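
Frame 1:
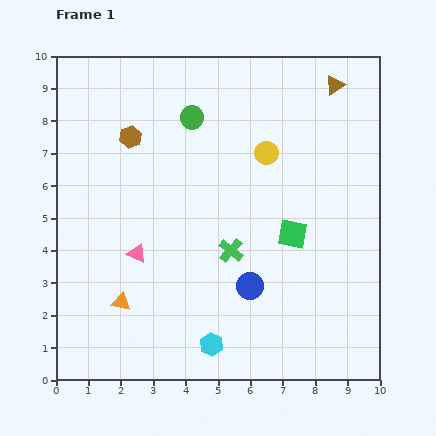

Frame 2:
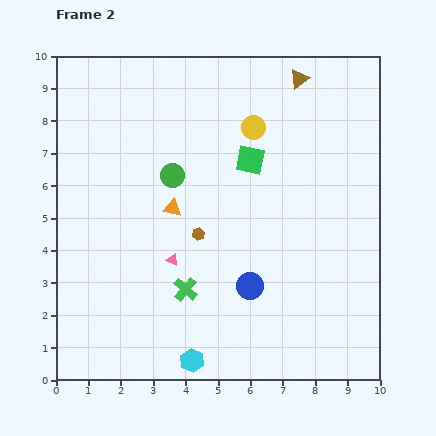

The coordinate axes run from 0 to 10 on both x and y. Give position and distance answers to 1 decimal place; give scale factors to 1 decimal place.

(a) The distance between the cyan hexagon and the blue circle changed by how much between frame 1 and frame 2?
+0.7

Distance in frame 1: 2.2. Distance in frame 2: 2.9.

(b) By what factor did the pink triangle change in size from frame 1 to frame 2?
0.6×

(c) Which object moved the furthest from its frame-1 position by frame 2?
the brown hexagon

(moved 3.7; next 3.3)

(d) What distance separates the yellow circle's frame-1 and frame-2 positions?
0.9

The yellow circle moved from (6.5, 7.0) to (6.1, 7.8), a distance of √(0.4² + 0.8²) ≈ 0.9.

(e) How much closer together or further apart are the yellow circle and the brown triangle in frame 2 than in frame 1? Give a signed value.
-0.9

Distance in frame 1: 3.0. Distance in frame 2: 2.1.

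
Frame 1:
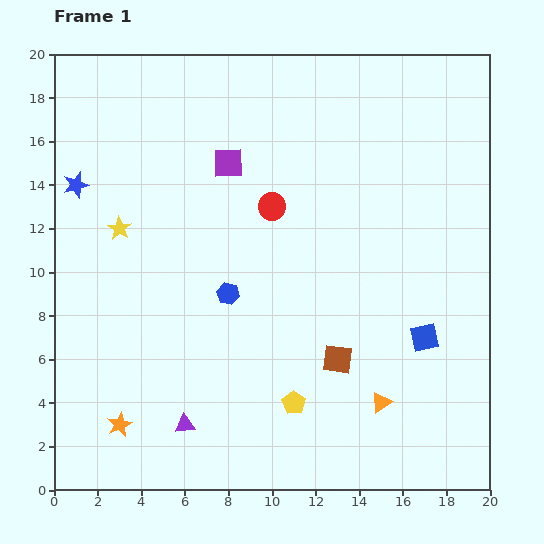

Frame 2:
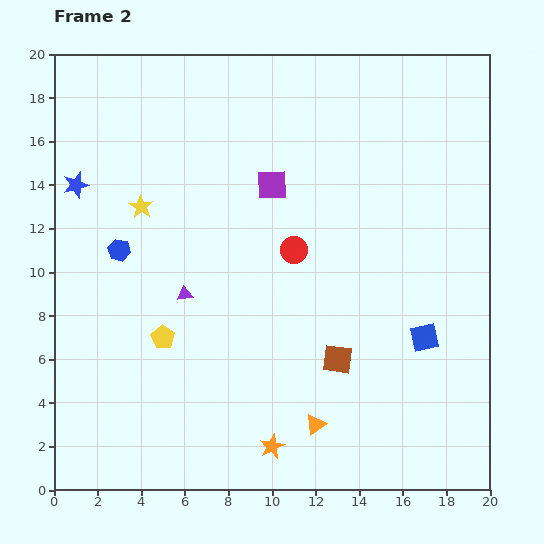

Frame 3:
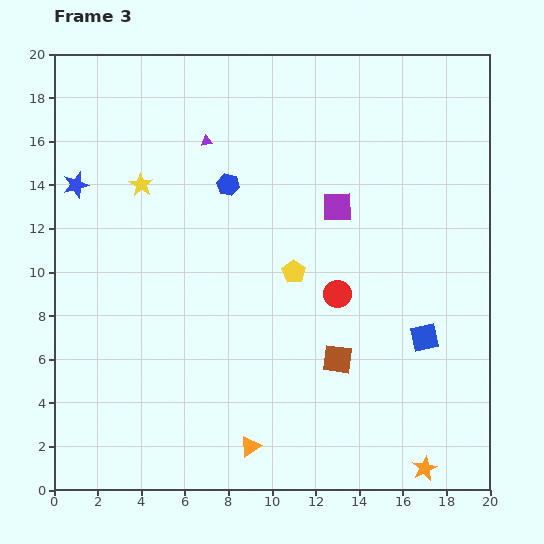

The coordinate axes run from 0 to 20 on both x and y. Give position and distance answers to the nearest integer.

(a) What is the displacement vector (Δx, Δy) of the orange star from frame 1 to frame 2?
(7, -1)

The orange star was at (3, 3) in frame 1 and (10, 2) in frame 2.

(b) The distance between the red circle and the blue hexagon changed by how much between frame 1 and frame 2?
+4

Distance in frame 1: 4. Distance in frame 2: 8.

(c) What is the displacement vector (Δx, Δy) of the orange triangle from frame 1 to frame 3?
(-6, -2)

The orange triangle was at (15, 4) in frame 1 and (9, 2) in frame 3.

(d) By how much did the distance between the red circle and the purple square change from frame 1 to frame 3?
+1

Distance in frame 1: 3. Distance in frame 3: 4.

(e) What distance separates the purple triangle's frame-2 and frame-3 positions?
7

The purple triangle moved from (6, 9) to (7, 16), a distance of √(1² + 7²) ≈ 7.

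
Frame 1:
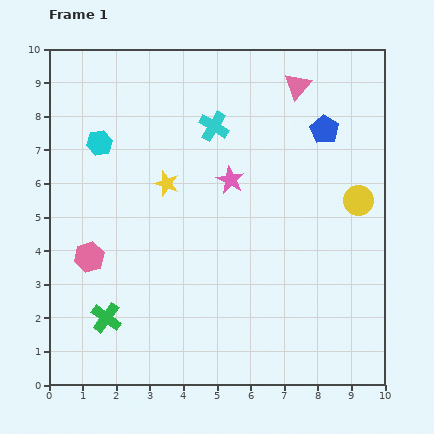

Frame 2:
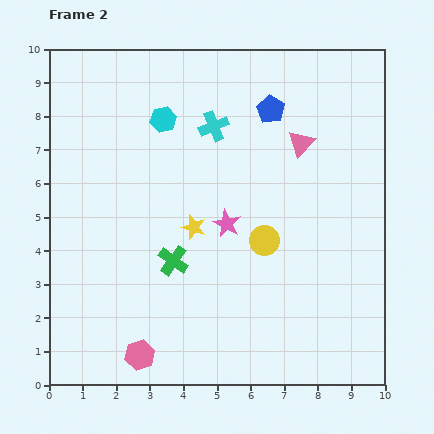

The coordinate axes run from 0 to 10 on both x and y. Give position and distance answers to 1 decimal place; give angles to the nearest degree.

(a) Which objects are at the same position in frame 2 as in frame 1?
the cyan cross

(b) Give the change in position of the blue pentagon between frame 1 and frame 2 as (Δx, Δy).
(-1.6, 0.6)

The blue pentagon was at (8.2, 7.6) in frame 1 and (6.6, 8.2) in frame 2.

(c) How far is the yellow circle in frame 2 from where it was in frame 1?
3.0

The yellow circle moved from (9.2, 5.5) to (6.4, 4.3), a distance of √(2.8² + 1.2²) ≈ 3.0.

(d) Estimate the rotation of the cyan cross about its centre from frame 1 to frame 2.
37° clockwise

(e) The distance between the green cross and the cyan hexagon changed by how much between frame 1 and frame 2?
-1.0

Distance in frame 1: 5.2. Distance in frame 2: 4.2.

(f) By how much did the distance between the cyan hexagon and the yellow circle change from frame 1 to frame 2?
-3.2

Distance in frame 1: 7.9. Distance in frame 2: 4.7.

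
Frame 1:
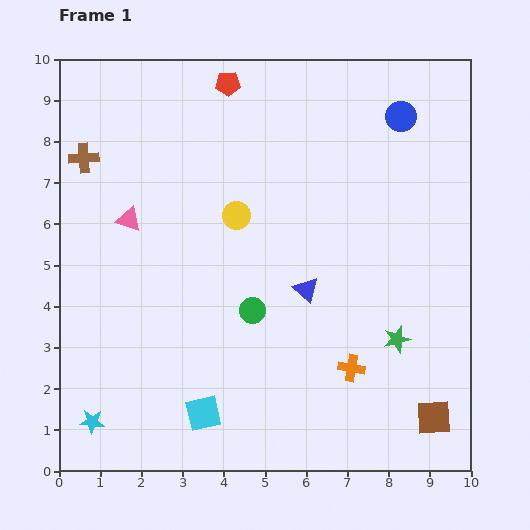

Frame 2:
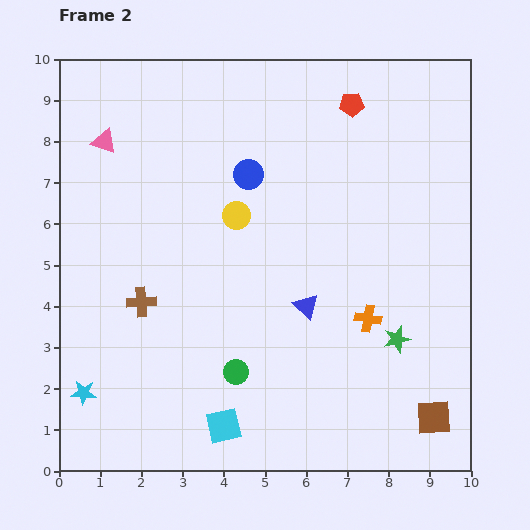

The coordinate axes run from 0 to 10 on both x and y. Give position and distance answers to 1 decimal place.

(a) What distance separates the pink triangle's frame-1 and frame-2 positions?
2.0

The pink triangle moved from (1.7, 6.1) to (1.1, 8.0), a distance of √(0.6² + 1.9²) ≈ 2.0.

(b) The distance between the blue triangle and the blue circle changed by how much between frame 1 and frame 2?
-1.3

Distance in frame 1: 4.8. Distance in frame 2: 3.5.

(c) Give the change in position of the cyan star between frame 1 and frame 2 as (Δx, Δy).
(-0.2, 0.7)

The cyan star was at (0.8, 1.2) in frame 1 and (0.6, 1.9) in frame 2.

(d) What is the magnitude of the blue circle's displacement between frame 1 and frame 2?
4.0

The blue circle moved from (8.3, 8.6) to (4.6, 7.2), a distance of √(3.7² + 1.4²) ≈ 4.0.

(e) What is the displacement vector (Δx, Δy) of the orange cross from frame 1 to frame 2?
(0.4, 1.2)

The orange cross was at (7.1, 2.5) in frame 1 and (7.5, 3.7) in frame 2.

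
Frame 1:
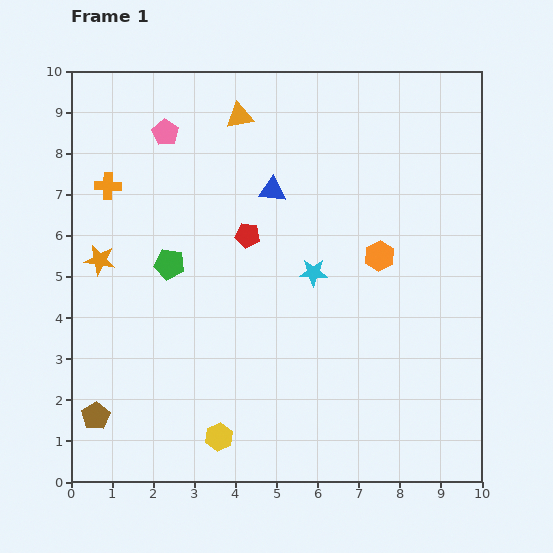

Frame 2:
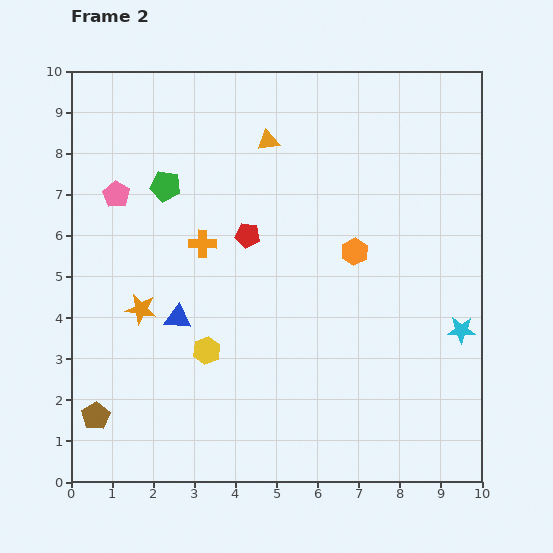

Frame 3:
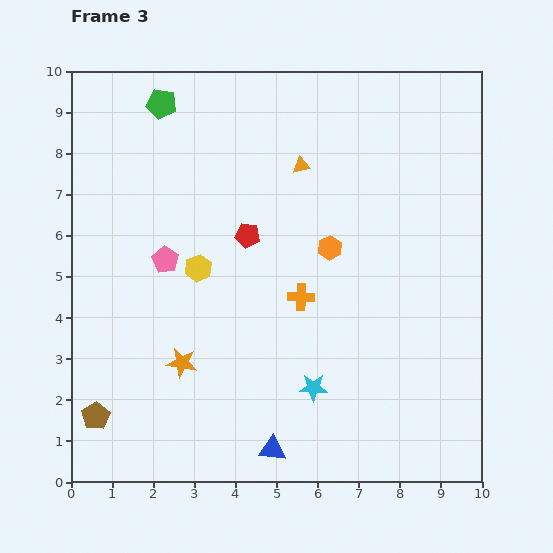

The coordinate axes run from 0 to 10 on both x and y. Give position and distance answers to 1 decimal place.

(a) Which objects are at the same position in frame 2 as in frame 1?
the brown pentagon, the red pentagon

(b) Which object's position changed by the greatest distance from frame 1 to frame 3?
the blue triangle

(moved 6.3; next 5.4)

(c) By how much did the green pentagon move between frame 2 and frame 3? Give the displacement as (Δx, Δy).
(-0.1, 2.0)

The green pentagon was at (2.3, 7.2) in frame 2 and (2.2, 9.2) in frame 3.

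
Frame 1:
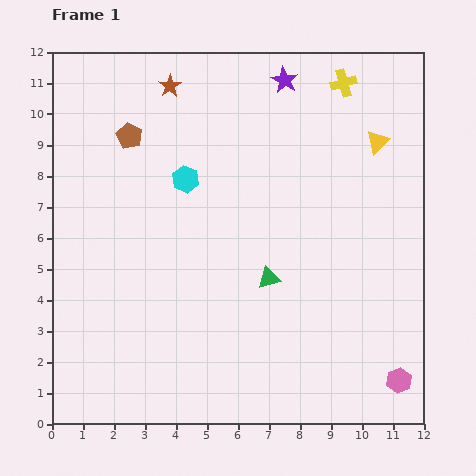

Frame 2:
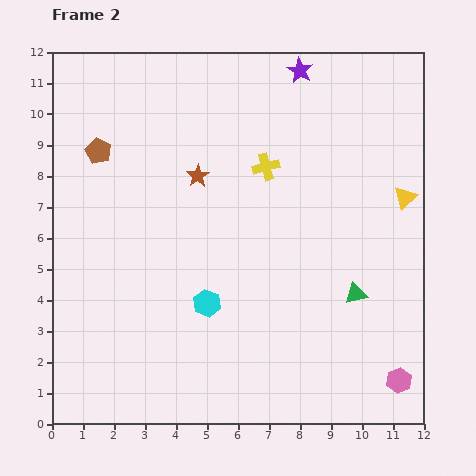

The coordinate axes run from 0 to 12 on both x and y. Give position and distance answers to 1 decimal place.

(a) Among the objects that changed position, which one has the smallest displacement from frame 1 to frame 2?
the purple star

(moved 0.6)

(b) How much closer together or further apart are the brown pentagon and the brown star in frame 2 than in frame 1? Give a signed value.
+1.2

Distance in frame 1: 2.1. Distance in frame 2: 3.3.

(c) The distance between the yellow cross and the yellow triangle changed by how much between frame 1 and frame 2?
+2.4

Distance in frame 1: 2.2. Distance in frame 2: 4.6.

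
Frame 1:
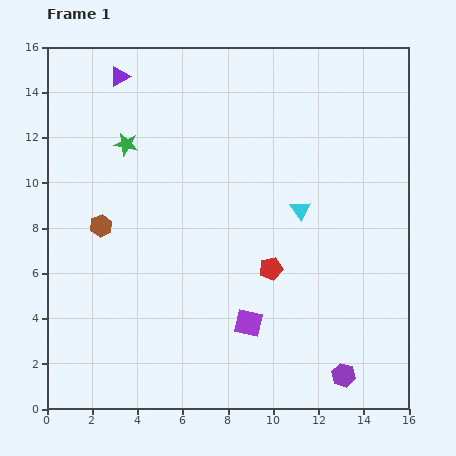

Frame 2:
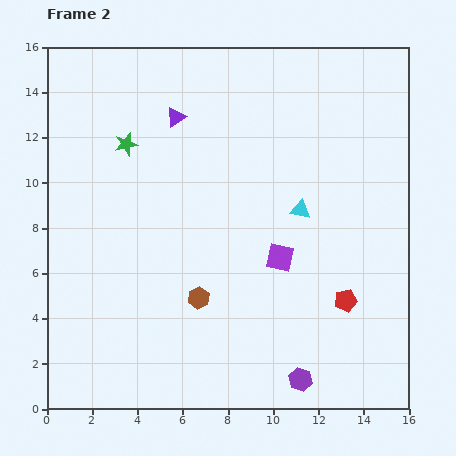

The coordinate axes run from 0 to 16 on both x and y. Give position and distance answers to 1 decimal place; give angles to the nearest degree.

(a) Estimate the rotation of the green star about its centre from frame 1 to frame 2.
24° counter-clockwise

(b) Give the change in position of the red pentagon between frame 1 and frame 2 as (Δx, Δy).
(3.3, -1.4)

The red pentagon was at (9.9, 6.2) in frame 1 and (13.2, 4.8) in frame 2.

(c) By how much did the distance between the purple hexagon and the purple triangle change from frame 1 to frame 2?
-3.7

Distance in frame 1: 16.5. Distance in frame 2: 12.8.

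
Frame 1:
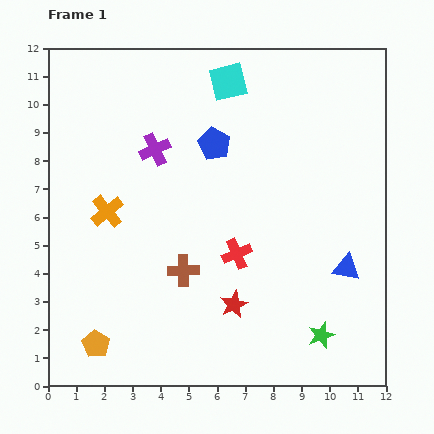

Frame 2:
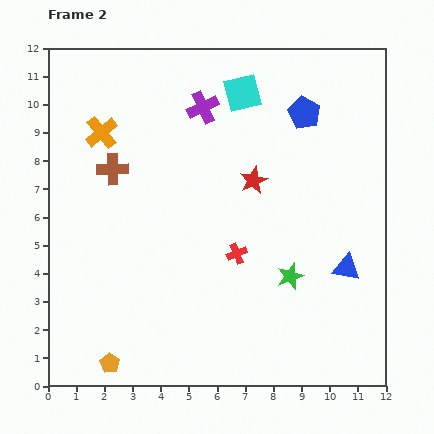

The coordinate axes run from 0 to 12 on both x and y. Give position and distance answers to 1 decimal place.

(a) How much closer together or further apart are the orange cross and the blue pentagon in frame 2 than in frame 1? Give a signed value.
+2.7

Distance in frame 1: 4.5. Distance in frame 2: 7.2.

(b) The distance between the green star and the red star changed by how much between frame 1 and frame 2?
+0.3

Distance in frame 1: 3.3. Distance in frame 2: 3.6.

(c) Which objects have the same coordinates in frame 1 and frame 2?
the red cross, the blue triangle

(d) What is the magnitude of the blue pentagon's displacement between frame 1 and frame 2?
3.4

The blue pentagon moved from (5.9, 8.6) to (9.1, 9.7), a distance of √(3.2² + 1.1²) ≈ 3.4.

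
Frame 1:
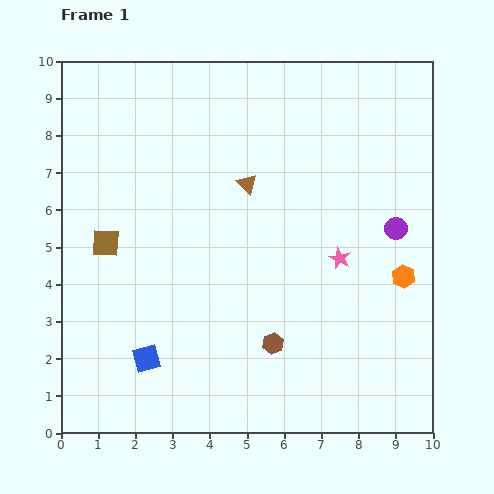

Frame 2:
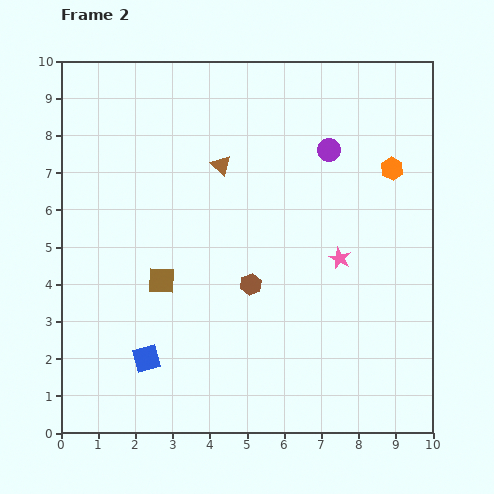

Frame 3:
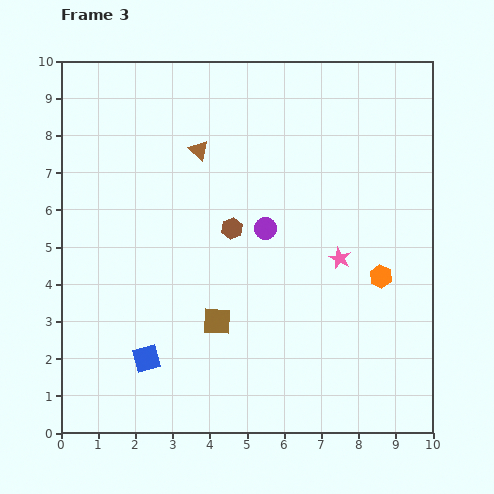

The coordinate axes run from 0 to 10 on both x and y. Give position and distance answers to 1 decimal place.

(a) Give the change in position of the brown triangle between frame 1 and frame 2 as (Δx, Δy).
(-0.7, 0.5)

The brown triangle was at (5.0, 6.7) in frame 1 and (4.3, 7.2) in frame 2.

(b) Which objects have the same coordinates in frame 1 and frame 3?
the blue square, the pink star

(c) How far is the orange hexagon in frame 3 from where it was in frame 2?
2.9

The orange hexagon moved from (8.9, 7.1) to (8.6, 4.2), a distance of √(0.3² + 2.9²) ≈ 2.9.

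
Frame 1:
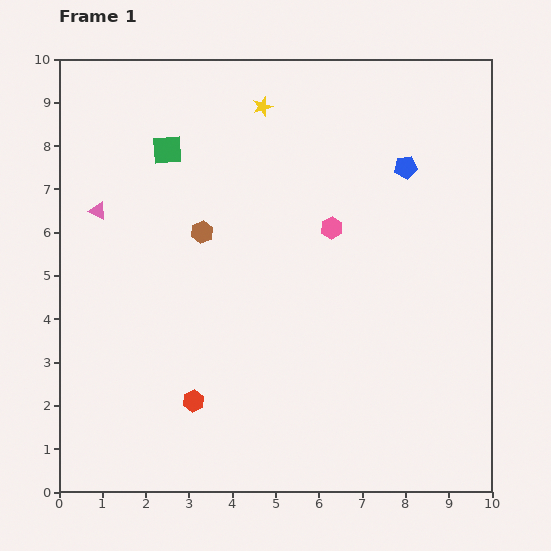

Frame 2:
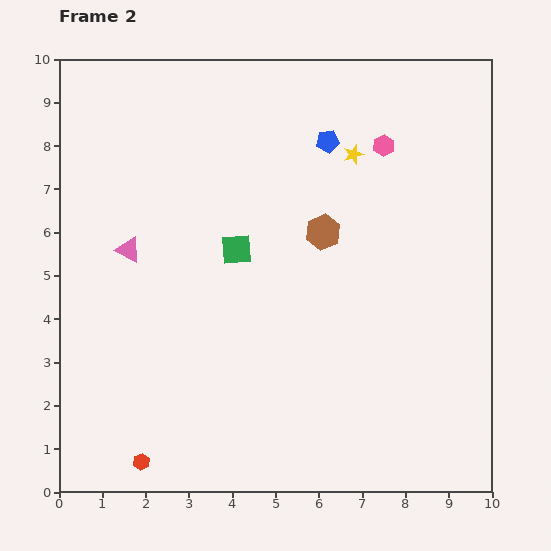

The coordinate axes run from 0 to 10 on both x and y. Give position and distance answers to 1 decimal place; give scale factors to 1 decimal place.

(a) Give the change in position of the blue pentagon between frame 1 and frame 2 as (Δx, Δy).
(-1.8, 0.6)

The blue pentagon was at (8.0, 7.5) in frame 1 and (6.2, 8.1) in frame 2.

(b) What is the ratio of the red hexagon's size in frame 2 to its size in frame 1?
0.8×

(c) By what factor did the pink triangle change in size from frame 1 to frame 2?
1.4×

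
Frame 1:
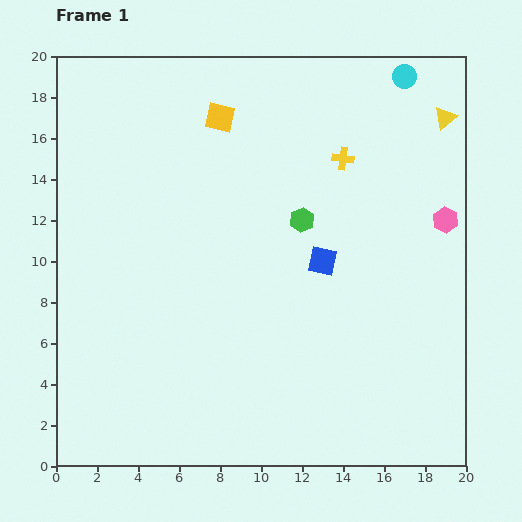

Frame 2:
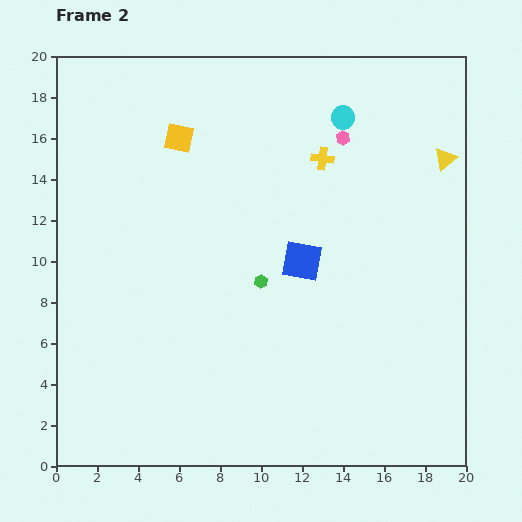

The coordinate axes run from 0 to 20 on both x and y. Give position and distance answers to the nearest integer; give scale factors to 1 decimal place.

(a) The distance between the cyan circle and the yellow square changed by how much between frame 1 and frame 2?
-1

Distance in frame 1: 9. Distance in frame 2: 8.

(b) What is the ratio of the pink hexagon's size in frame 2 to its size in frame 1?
0.6×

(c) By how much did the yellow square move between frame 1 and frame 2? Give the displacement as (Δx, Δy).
(-2, -1)

The yellow square was at (8, 17) in frame 1 and (6, 16) in frame 2.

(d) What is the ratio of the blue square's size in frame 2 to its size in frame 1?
1.4×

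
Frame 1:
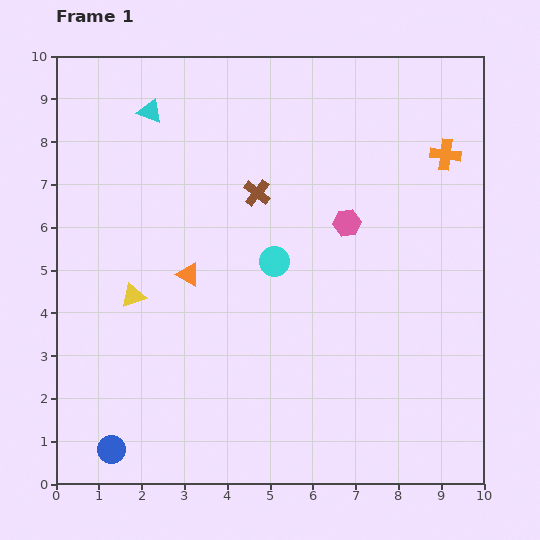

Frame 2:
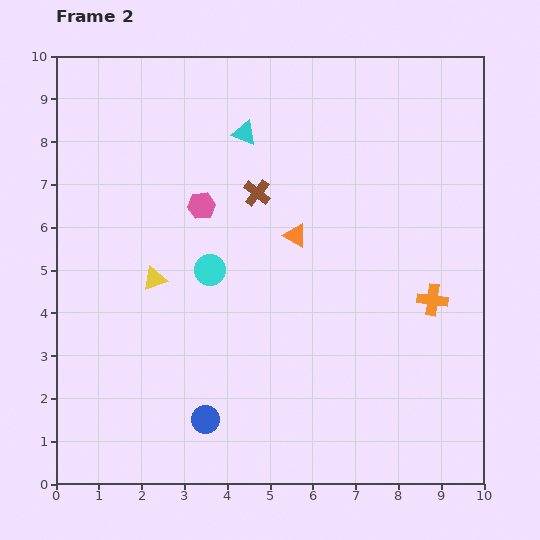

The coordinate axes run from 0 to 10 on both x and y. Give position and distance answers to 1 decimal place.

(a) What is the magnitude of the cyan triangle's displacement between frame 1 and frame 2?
2.3

The cyan triangle moved from (2.2, 8.7) to (4.4, 8.2), a distance of √(2.2² + 0.5²) ≈ 2.3.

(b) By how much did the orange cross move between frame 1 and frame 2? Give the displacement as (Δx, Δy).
(-0.3, -3.4)

The orange cross was at (9.1, 7.7) in frame 1 and (8.8, 4.3) in frame 2.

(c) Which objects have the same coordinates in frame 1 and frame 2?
the brown cross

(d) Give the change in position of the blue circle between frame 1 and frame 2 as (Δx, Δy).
(2.2, 0.7)

The blue circle was at (1.3, 0.8) in frame 1 and (3.5, 1.5) in frame 2.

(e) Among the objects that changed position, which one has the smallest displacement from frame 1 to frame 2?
the yellow triangle

(moved 0.6)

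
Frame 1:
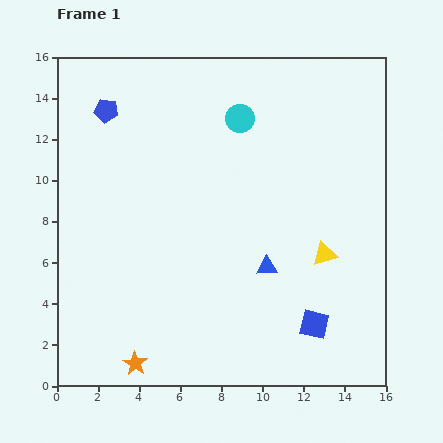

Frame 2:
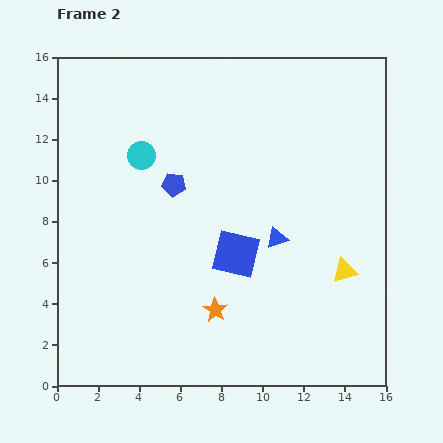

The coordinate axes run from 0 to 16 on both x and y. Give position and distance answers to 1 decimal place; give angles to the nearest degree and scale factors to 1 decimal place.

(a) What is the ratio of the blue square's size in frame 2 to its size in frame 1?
1.6×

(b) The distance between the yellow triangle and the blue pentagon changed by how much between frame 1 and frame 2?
-3.4

Distance in frame 1: 12.7. Distance in frame 2: 9.3.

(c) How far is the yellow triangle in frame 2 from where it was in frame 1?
1.3

The yellow triangle moved from (13.0, 6.4) to (14.0, 5.6), a distance of √(1.0² + 0.8²) ≈ 1.3.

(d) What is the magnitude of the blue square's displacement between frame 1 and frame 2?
5.1

The blue square moved from (12.5, 3.0) to (8.7, 6.4), a distance of √(3.8² + 3.4²) ≈ 5.1.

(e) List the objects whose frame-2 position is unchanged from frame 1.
none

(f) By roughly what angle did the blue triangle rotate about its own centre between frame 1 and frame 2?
18° counter-clockwise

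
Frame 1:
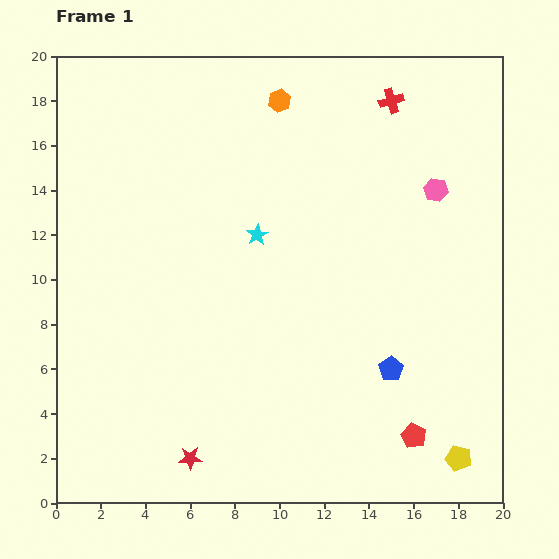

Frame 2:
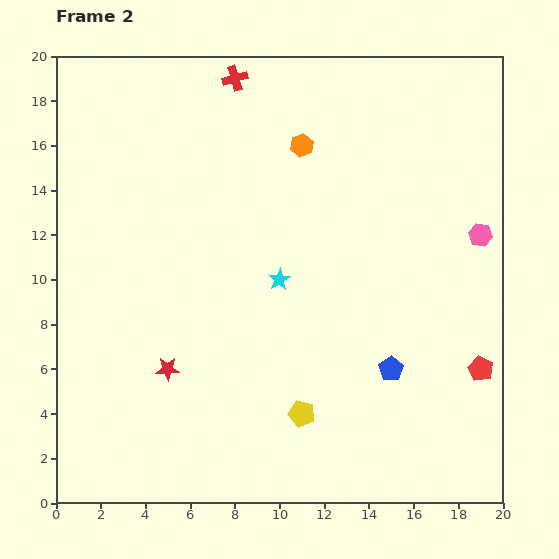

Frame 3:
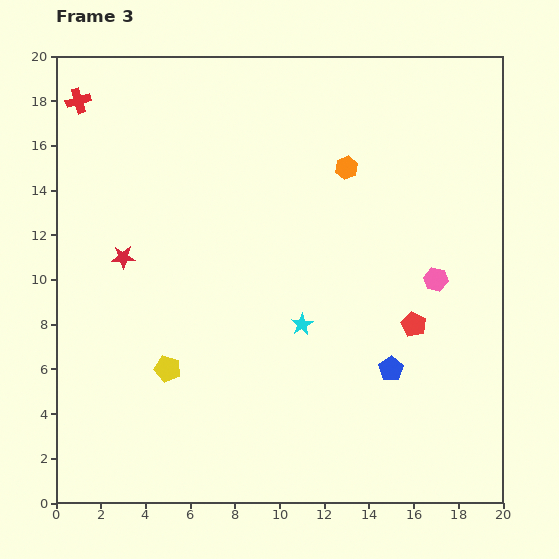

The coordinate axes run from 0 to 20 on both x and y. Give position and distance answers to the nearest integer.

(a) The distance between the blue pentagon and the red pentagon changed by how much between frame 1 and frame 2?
+1

Distance in frame 1: 3. Distance in frame 2: 4.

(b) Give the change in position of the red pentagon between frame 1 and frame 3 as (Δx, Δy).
(0, 5)

The red pentagon was at (16, 3) in frame 1 and (16, 8) in frame 3.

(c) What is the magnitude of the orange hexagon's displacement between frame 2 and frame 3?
2

The orange hexagon moved from (11, 16) to (13, 15), a distance of √(2² + 1²) ≈ 2.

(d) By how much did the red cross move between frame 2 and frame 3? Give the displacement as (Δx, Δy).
(-7, -1)

The red cross was at (8, 19) in frame 2 and (1, 18) in frame 3.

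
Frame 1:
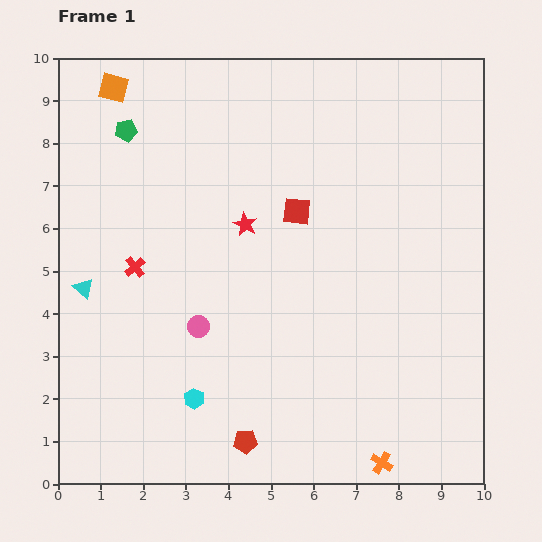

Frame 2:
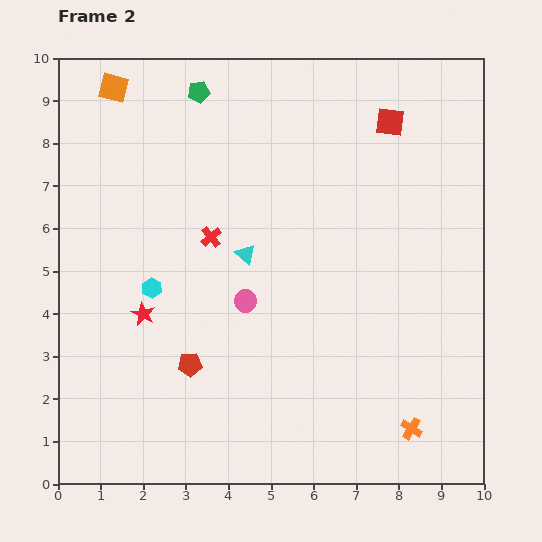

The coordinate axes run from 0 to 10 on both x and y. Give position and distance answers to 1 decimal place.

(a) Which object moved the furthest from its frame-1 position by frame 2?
the cyan triangle

(moved 3.9; next 3.2)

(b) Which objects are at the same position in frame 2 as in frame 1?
the orange square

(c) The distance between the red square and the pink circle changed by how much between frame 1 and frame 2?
+1.9

Distance in frame 1: 3.5. Distance in frame 2: 5.4.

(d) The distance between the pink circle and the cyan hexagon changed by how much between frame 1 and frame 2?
+0.5

Distance in frame 1: 1.7. Distance in frame 2: 2.2.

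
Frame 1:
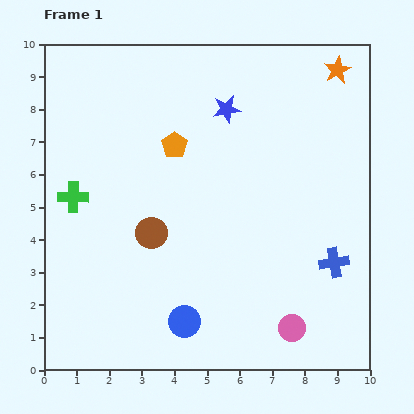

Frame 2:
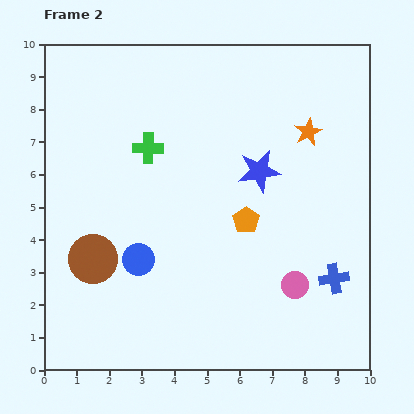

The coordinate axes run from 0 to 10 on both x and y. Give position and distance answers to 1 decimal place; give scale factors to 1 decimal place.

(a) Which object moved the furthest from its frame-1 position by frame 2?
the orange pentagon

(moved 3.2; next 2.7)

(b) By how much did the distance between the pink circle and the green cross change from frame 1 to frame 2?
-1.6

Distance in frame 1: 7.8. Distance in frame 2: 6.2.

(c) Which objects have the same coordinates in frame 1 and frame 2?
none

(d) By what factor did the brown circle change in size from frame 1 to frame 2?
1.6×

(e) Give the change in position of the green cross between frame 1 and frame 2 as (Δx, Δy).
(2.3, 1.5)

The green cross was at (0.9, 5.3) in frame 1 and (3.2, 6.8) in frame 2.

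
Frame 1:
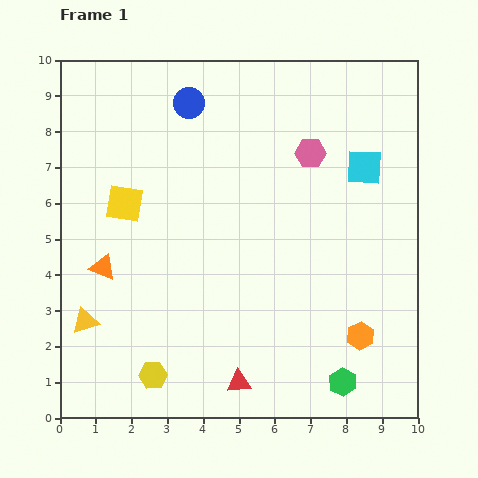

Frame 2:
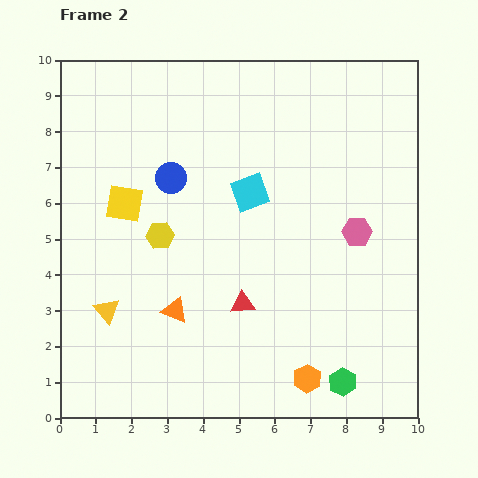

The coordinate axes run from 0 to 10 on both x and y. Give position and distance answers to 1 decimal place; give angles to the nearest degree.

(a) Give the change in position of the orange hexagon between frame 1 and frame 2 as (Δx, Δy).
(-1.5, -1.2)

The orange hexagon was at (8.4, 2.3) in frame 1 and (6.9, 1.1) in frame 2.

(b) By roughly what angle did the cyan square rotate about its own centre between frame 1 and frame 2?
23° counter-clockwise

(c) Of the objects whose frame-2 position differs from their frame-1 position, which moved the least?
the yellow triangle

(moved 0.7)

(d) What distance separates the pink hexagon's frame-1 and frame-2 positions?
2.6

The pink hexagon moved from (7.0, 7.4) to (8.3, 5.2), a distance of √(1.3² + 2.2²) ≈ 2.6.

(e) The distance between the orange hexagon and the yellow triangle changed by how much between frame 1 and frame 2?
-1.8

Distance in frame 1: 7.7. Distance in frame 2: 5.9.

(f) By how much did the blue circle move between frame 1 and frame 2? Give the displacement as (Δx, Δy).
(-0.5, -2.1)

The blue circle was at (3.6, 8.8) in frame 1 and (3.1, 6.7) in frame 2.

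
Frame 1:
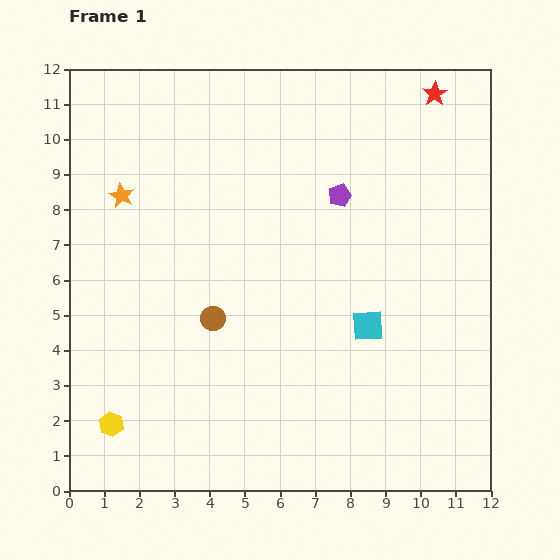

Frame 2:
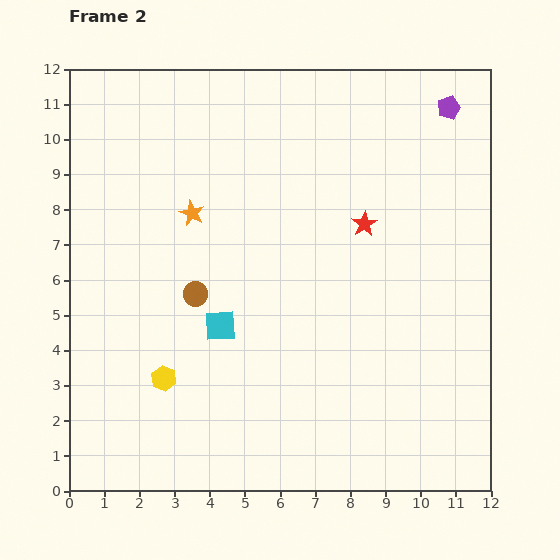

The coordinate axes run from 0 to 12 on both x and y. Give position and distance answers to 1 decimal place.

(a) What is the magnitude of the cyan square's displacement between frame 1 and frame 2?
4.2

The cyan square moved from (8.5, 4.7) to (4.3, 4.7), a distance of √(4.2² + 0.0²) ≈ 4.2.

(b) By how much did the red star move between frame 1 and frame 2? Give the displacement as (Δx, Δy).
(-2.0, -3.7)

The red star was at (10.4, 11.3) in frame 1 and (8.4, 7.6) in frame 2.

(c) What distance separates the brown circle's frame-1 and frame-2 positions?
0.9

The brown circle moved from (4.1, 4.9) to (3.6, 5.6), a distance of √(0.5² + 0.7²) ≈ 0.9.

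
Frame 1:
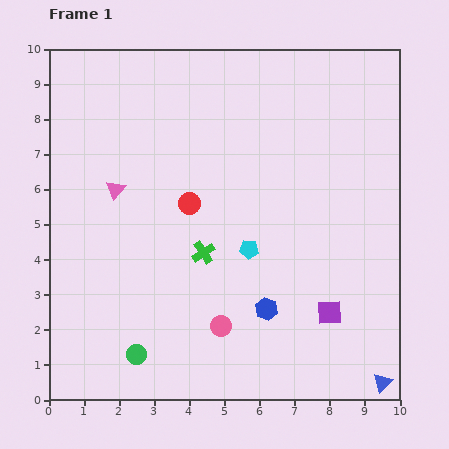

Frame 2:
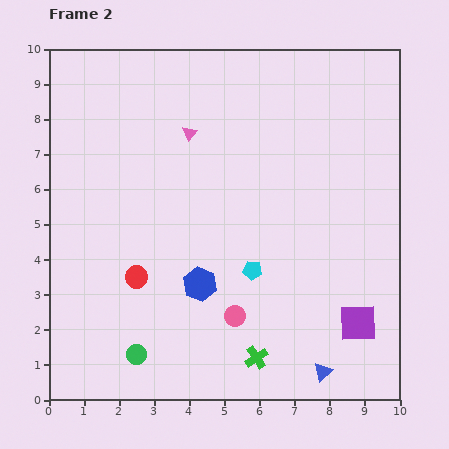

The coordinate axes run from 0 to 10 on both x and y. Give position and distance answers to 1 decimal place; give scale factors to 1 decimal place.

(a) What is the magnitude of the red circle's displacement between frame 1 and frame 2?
2.6

The red circle moved from (4.0, 5.6) to (2.5, 3.5), a distance of √(1.5² + 2.1²) ≈ 2.6.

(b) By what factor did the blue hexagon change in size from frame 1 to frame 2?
1.5×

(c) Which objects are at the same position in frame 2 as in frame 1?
the green circle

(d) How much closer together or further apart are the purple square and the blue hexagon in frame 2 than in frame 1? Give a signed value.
+2.8

Distance in frame 1: 1.8. Distance in frame 2: 4.6.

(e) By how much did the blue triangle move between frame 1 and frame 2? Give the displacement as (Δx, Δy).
(-1.7, 0.3)

The blue triangle was at (9.5, 0.5) in frame 1 and (7.8, 0.8) in frame 2.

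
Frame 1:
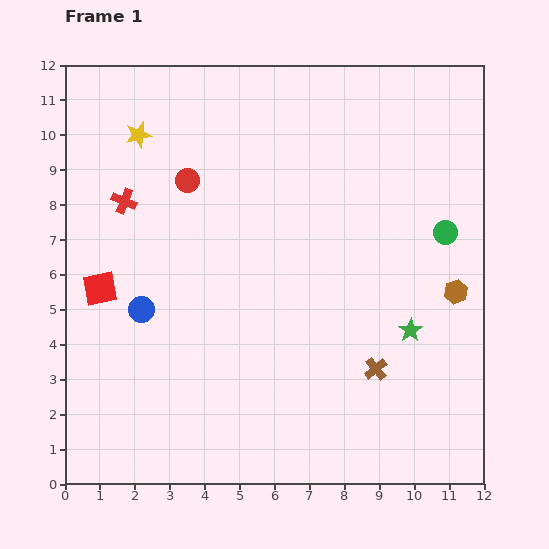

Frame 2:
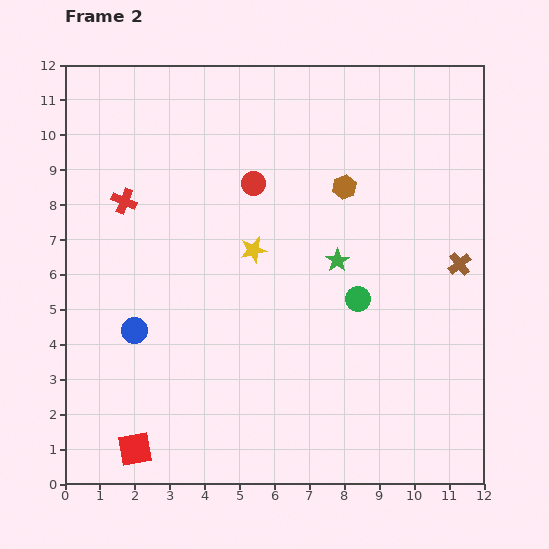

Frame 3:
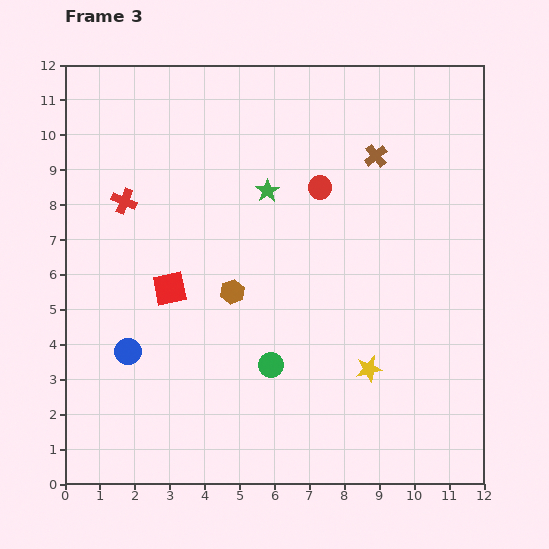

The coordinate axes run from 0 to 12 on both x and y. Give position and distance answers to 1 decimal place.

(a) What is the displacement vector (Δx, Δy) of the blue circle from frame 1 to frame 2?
(-0.2, -0.6)

The blue circle was at (2.2, 5.0) in frame 1 and (2.0, 4.4) in frame 2.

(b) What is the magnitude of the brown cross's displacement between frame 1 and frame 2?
3.8

The brown cross moved from (8.9, 3.3) to (11.3, 6.3), a distance of √(2.4² + 3.0²) ≈ 3.8.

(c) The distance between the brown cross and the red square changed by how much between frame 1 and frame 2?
+2.5

Distance in frame 1: 8.2. Distance in frame 2: 10.7.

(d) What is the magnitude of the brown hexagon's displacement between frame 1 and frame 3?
6.4

The brown hexagon moved from (11.2, 5.5) to (4.8, 5.5), a distance of √(6.4² + 0.0²) ≈ 6.4.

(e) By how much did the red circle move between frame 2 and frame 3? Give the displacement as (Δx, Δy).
(1.9, -0.1)

The red circle was at (5.4, 8.6) in frame 2 and (7.3, 8.5) in frame 3.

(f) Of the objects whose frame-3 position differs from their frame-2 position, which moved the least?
the blue circle

(moved 0.6)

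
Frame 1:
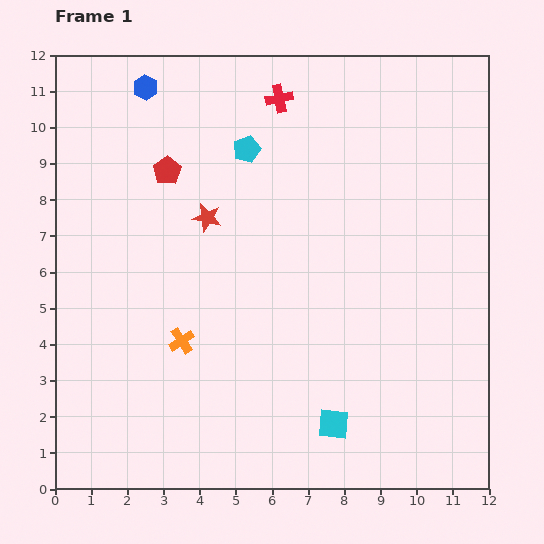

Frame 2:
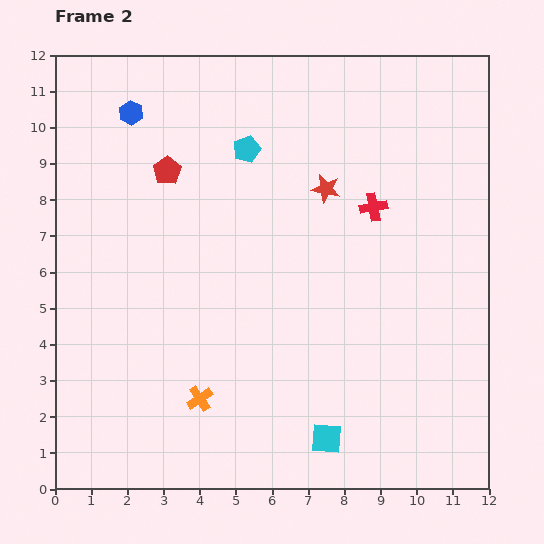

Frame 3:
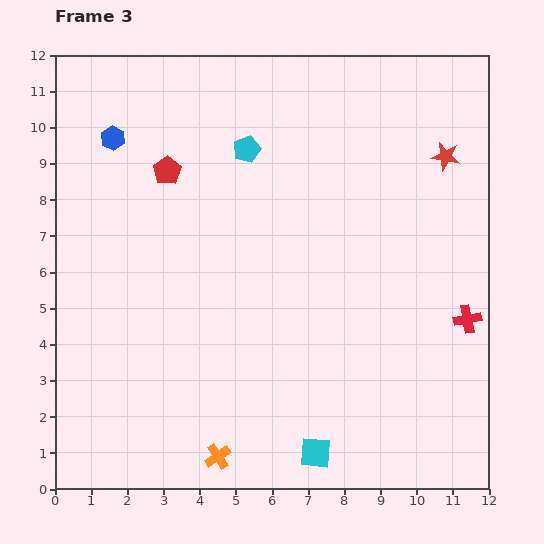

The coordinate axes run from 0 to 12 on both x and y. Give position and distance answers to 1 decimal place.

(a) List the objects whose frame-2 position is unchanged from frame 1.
the cyan pentagon, the red pentagon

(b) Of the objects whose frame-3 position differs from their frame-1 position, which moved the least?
the cyan square

(moved 0.9)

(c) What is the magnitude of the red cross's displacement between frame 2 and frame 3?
4.0

The red cross moved from (8.8, 7.8) to (11.4, 4.7), a distance of √(2.6² + 3.1²) ≈ 4.0.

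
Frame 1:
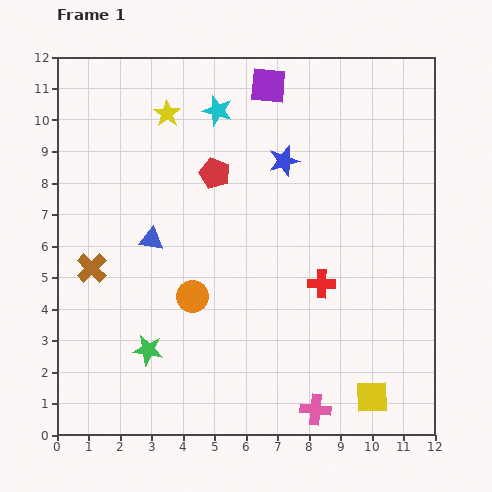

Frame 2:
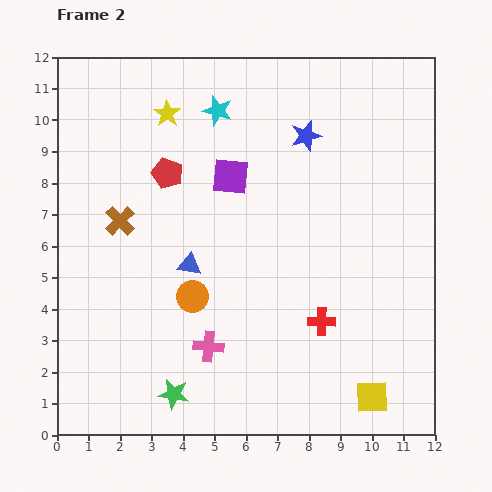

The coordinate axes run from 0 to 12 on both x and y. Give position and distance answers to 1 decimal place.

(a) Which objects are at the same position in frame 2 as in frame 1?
the orange circle, the cyan star, the yellow star, the yellow square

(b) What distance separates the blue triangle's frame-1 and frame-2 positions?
1.4

The blue triangle moved from (3.0, 6.2) to (4.2, 5.4), a distance of √(1.2² + 0.8²) ≈ 1.4.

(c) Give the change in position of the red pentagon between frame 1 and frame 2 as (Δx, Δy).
(-1.5, 0.0)

The red pentagon was at (5.0, 8.3) in frame 1 and (3.5, 8.3) in frame 2.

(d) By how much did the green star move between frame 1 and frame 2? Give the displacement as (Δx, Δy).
(0.8, -1.4)

The green star was at (2.9, 2.7) in frame 1 and (3.7, 1.3) in frame 2.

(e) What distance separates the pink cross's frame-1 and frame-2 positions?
3.9

The pink cross moved from (8.2, 0.8) to (4.8, 2.8), a distance of √(3.4² + 2.0²) ≈ 3.9.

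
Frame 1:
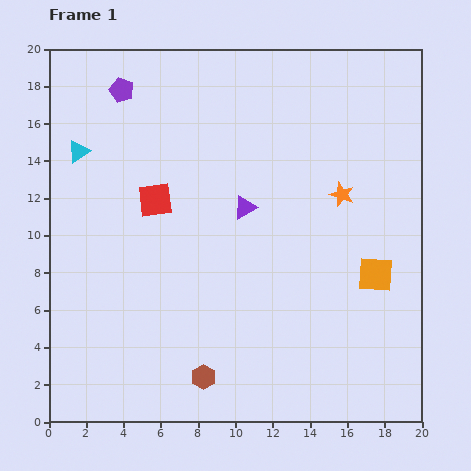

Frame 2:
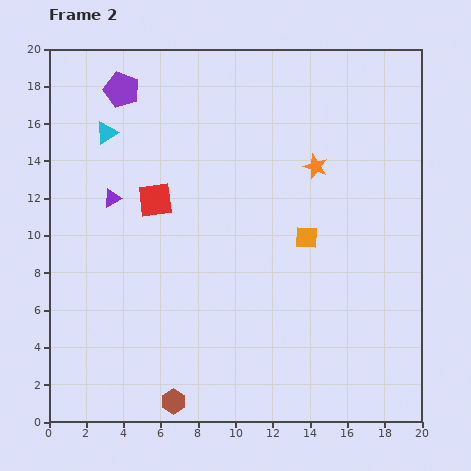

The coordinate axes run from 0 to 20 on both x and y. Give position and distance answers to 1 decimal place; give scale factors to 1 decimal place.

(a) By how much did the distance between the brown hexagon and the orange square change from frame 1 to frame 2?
+0.6

Distance in frame 1: 10.7. Distance in frame 2: 11.3.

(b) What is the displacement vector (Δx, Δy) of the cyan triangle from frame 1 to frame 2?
(1.5, 1.0)

The cyan triangle was at (1.6, 14.5) in frame 1 and (3.1, 15.5) in frame 2.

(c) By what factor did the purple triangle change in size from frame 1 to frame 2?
0.7×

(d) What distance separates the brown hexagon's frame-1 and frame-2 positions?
2.1

The brown hexagon moved from (8.3, 2.4) to (6.7, 1.1), a distance of √(1.6² + 1.3²) ≈ 2.1.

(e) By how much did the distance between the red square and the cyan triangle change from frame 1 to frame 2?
-0.5

Distance in frame 1: 4.9. Distance in frame 2: 4.4.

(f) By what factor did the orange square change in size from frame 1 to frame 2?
0.6×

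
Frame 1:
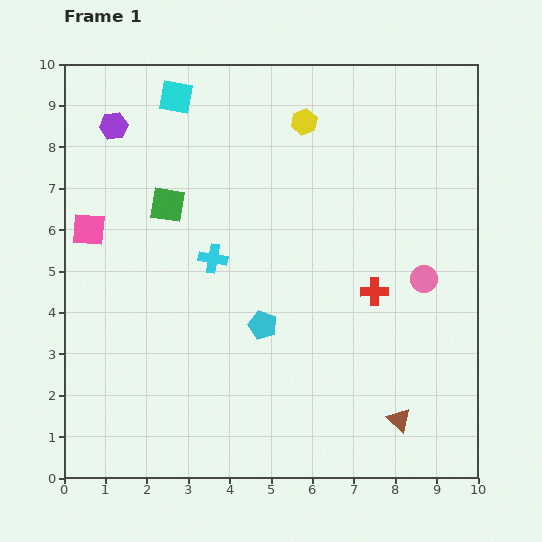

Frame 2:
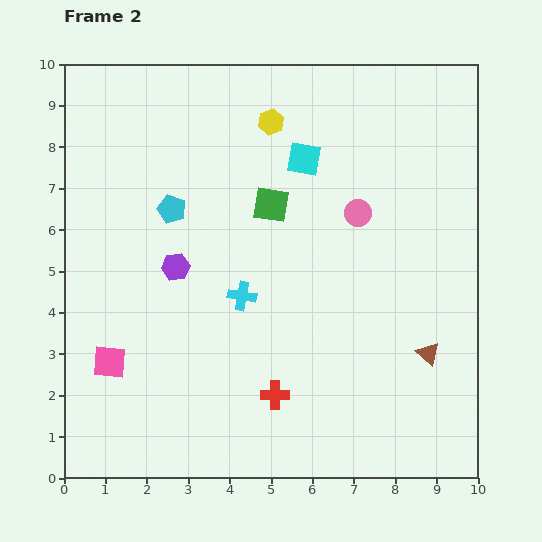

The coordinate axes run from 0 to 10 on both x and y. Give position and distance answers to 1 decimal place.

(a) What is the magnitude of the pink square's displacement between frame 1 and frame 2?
3.2

The pink square moved from (0.6, 6.0) to (1.1, 2.8), a distance of √(0.5² + 3.2²) ≈ 3.2.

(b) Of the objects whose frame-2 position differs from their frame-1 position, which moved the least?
the yellow hexagon

(moved 0.8)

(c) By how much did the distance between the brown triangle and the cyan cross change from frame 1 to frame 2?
-1.3

Distance in frame 1: 6.0. Distance in frame 2: 4.7.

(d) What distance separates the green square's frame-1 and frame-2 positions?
2.5

The green square moved from (2.5, 6.6) to (5.0, 6.6), a distance of √(2.5² + 0.0²) ≈ 2.5.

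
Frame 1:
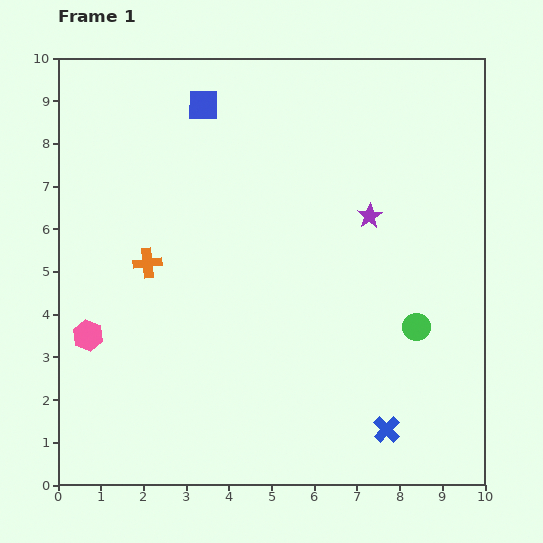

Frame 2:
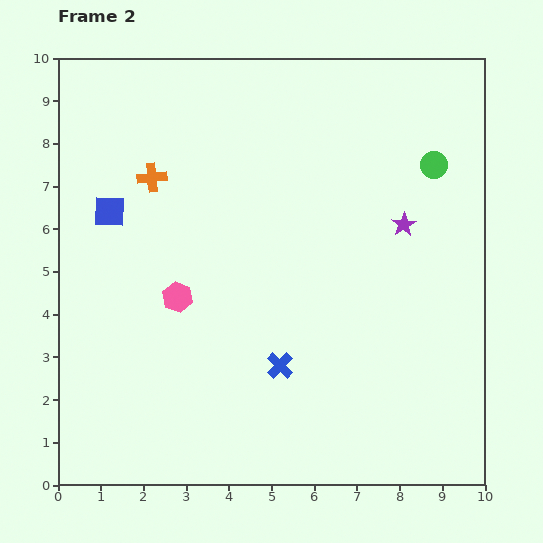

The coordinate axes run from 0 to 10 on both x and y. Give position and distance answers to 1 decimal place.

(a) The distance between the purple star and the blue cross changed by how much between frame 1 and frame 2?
-0.6

Distance in frame 1: 5.0. Distance in frame 2: 4.4.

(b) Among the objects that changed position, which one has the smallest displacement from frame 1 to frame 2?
the purple star

(moved 0.8)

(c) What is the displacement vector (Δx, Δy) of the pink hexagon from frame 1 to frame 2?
(2.1, 0.9)

The pink hexagon was at (0.7, 3.5) in frame 1 and (2.8, 4.4) in frame 2.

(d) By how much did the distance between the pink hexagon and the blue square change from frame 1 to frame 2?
-3.4

Distance in frame 1: 6.0. Distance in frame 2: 2.6.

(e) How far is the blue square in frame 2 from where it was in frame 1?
3.3

The blue square moved from (3.4, 8.9) to (1.2, 6.4), a distance of √(2.2² + 2.5²) ≈ 3.3.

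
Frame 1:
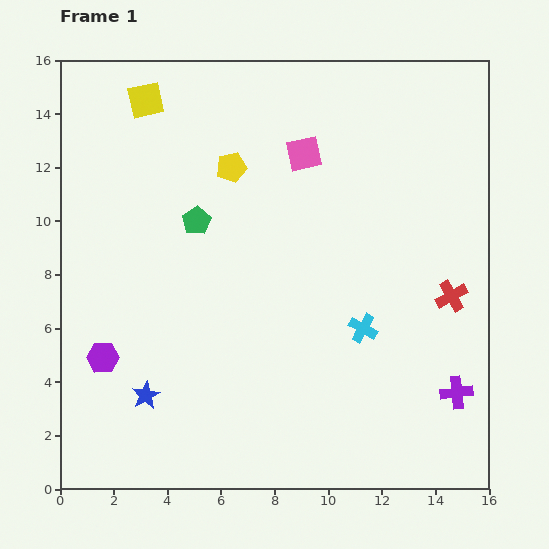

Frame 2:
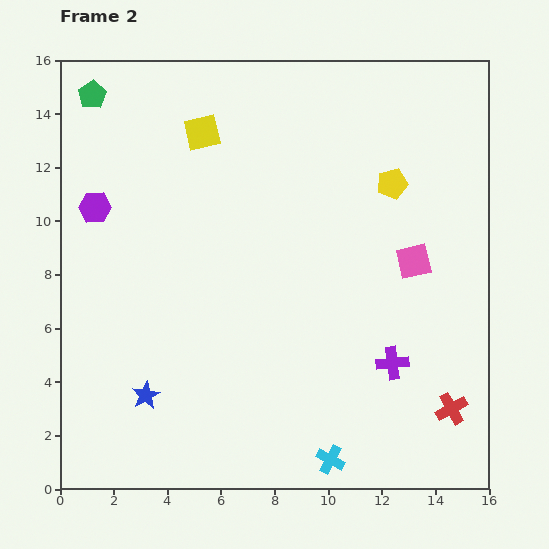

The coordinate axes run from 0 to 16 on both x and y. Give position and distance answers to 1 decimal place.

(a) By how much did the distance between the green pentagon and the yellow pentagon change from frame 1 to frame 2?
+9.3

Distance in frame 1: 2.4. Distance in frame 2: 11.7.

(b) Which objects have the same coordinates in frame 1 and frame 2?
the blue star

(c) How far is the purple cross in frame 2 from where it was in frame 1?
2.6

The purple cross moved from (14.8, 3.6) to (12.4, 4.7), a distance of √(2.4² + 1.1²) ≈ 2.6.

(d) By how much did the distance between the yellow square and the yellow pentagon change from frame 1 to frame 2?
+3.2

Distance in frame 1: 4.1. Distance in frame 2: 7.3.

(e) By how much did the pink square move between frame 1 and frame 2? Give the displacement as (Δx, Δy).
(4.1, -4.0)

The pink square was at (9.1, 12.5) in frame 1 and (13.2, 8.5) in frame 2.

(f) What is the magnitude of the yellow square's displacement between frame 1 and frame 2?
2.4

The yellow square moved from (3.2, 14.5) to (5.3, 13.3), a distance of √(2.1² + 1.2²) ≈ 2.4.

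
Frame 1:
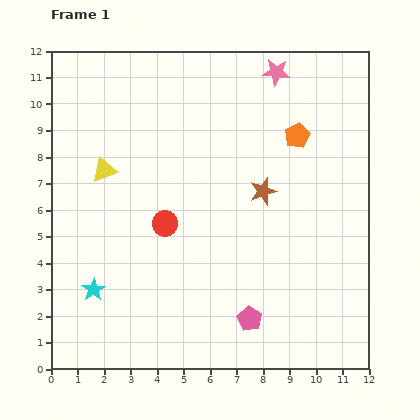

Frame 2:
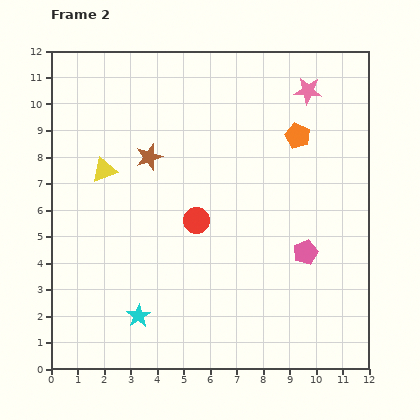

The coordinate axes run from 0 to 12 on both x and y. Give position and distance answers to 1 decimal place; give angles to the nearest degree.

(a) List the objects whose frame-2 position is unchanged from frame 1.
the orange pentagon, the yellow triangle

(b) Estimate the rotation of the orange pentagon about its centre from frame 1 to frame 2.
22° counter-clockwise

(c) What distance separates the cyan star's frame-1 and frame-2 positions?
2.0

The cyan star moved from (1.6, 3.0) to (3.3, 2.0), a distance of √(1.7² + 1.0²) ≈ 2.0.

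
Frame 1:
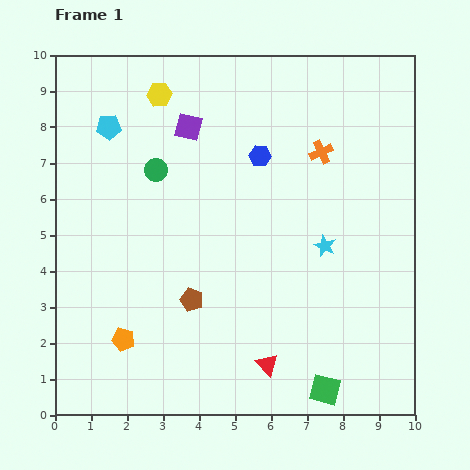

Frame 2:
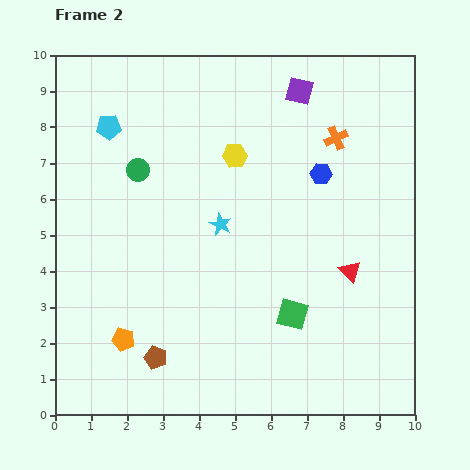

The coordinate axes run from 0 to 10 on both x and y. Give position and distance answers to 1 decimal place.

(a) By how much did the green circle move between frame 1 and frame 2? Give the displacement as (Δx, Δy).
(-0.5, 0.0)

The green circle was at (2.8, 6.8) in frame 1 and (2.3, 6.8) in frame 2.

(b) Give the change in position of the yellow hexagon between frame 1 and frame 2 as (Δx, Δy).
(2.1, -1.7)

The yellow hexagon was at (2.9, 8.9) in frame 1 and (5.0, 7.2) in frame 2.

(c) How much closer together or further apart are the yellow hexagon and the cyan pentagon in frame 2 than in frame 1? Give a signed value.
+1.9

Distance in frame 1: 1.7. Distance in frame 2: 3.6.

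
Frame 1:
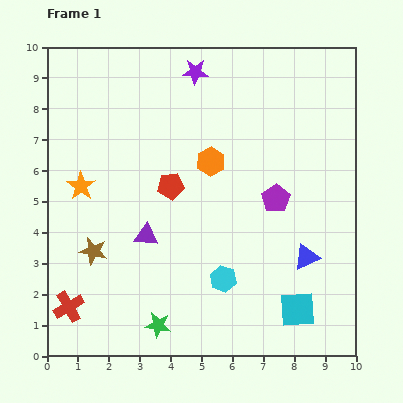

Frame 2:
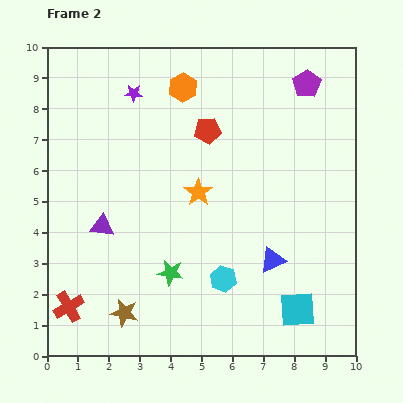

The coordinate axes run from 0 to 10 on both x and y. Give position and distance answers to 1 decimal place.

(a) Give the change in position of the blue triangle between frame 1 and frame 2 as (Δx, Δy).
(-1.1, -0.1)

The blue triangle was at (8.4, 3.2) in frame 1 and (7.3, 3.1) in frame 2.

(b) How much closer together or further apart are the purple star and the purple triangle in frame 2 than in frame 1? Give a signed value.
-1.1

Distance in frame 1: 5.5. Distance in frame 2: 4.4.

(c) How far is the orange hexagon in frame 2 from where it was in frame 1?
2.6

The orange hexagon moved from (5.3, 6.3) to (4.4, 8.7), a distance of √(0.9² + 2.4²) ≈ 2.6.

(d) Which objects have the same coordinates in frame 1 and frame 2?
the cyan hexagon, the cyan square, the red cross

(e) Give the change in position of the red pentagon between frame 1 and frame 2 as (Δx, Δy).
(1.2, 1.8)

The red pentagon was at (4.0, 5.5) in frame 1 and (5.2, 7.3) in frame 2.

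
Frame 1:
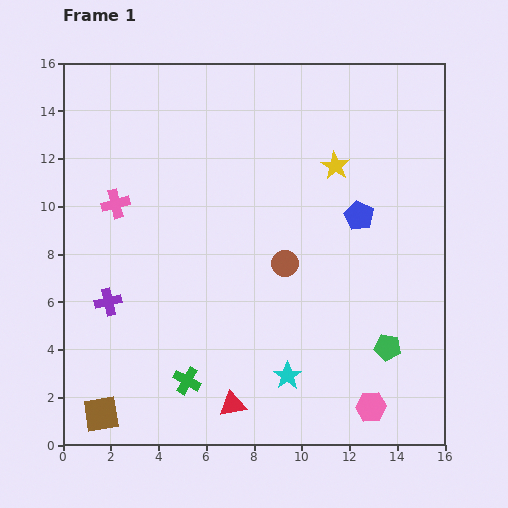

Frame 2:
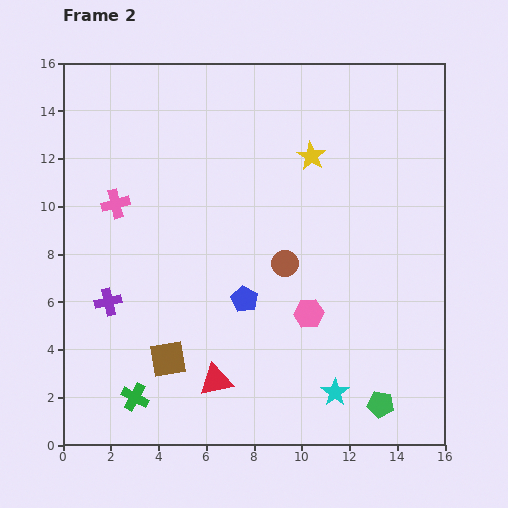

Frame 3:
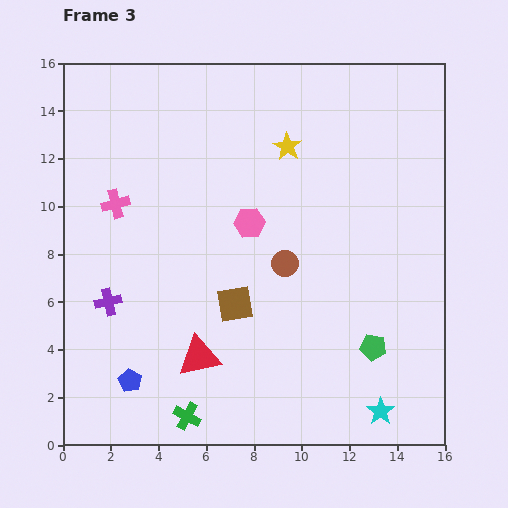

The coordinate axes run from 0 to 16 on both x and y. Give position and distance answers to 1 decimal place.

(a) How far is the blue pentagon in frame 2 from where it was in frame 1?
5.9

The blue pentagon moved from (12.4, 9.6) to (7.6, 6.1), a distance of √(4.8² + 3.5²) ≈ 5.9.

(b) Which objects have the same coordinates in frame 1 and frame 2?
the purple cross, the brown circle, the pink cross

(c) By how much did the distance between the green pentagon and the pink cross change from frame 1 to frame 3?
-0.5

Distance in frame 1: 12.9. Distance in frame 3: 12.4.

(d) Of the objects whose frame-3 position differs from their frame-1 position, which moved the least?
the green pentagon

(moved 0.6)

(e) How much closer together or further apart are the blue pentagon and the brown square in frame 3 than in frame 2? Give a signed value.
+1.3

Distance in frame 2: 4.1. Distance in frame 3: 5.4.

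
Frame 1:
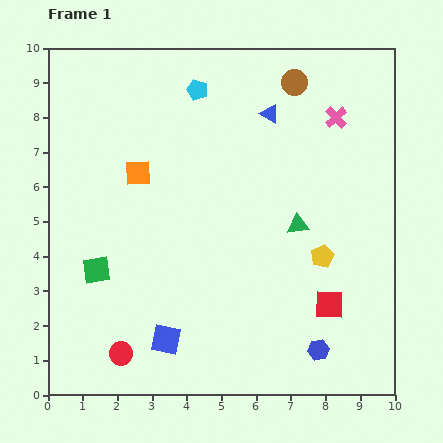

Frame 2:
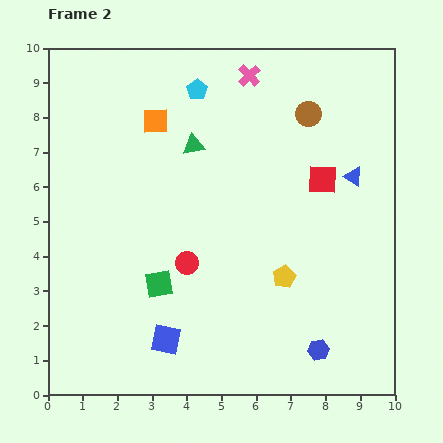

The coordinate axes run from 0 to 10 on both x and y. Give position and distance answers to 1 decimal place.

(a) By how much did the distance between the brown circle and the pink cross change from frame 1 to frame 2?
+0.4

Distance in frame 1: 1.6. Distance in frame 2: 2.0.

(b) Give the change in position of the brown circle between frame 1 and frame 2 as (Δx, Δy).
(0.4, -0.9)

The brown circle was at (7.1, 9.0) in frame 1 and (7.5, 8.1) in frame 2.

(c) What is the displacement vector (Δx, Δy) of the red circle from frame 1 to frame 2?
(1.9, 2.6)

The red circle was at (2.1, 1.2) in frame 1 and (4.0, 3.8) in frame 2.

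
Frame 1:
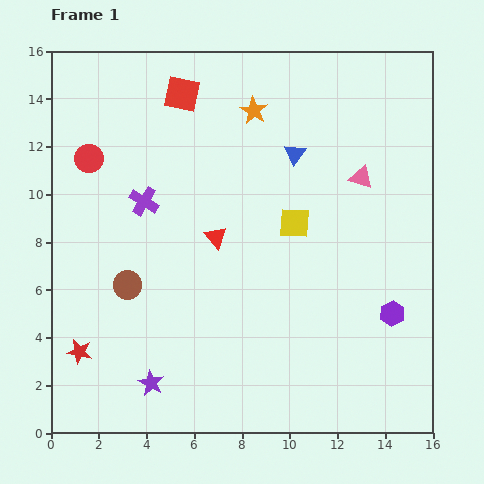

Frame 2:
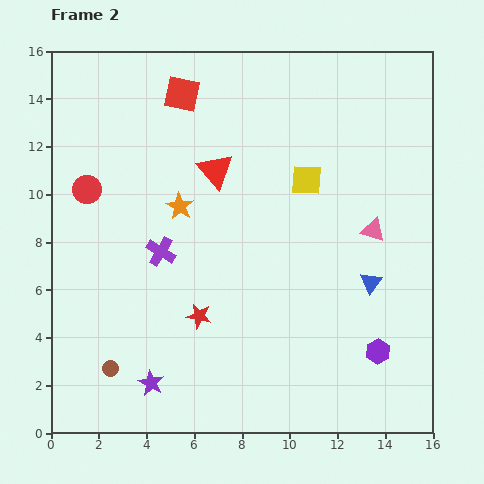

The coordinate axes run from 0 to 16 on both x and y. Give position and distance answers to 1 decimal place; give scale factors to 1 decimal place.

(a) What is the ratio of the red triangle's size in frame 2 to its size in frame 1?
1.6×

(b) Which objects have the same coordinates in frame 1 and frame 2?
the red square, the purple star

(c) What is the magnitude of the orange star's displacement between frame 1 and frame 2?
5.1

The orange star moved from (8.5, 13.5) to (5.4, 9.5), a distance of √(3.1² + 4.0²) ≈ 5.1.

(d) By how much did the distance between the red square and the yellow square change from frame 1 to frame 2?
-0.9

Distance in frame 1: 7.2. Distance in frame 2: 6.3.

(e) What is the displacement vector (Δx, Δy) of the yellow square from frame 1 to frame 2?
(0.5, 1.8)

The yellow square was at (10.2, 8.8) in frame 1 and (10.7, 10.6) in frame 2.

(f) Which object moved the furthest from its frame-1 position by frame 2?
the blue triangle

(moved 6.3; next 5.2)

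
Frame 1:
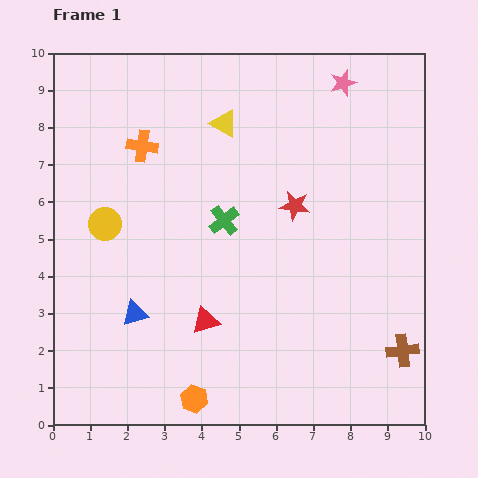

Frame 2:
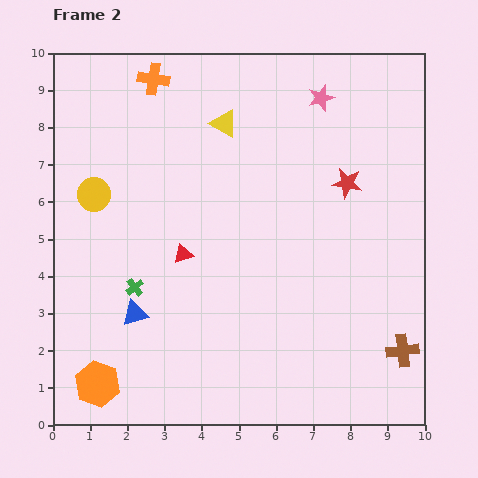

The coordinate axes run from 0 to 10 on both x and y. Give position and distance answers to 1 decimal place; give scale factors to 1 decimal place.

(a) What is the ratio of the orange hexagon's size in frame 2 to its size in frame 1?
1.7×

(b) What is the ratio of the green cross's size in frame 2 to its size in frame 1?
0.6×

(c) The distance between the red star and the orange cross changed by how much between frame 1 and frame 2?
+1.5

Distance in frame 1: 4.4. Distance in frame 2: 5.9.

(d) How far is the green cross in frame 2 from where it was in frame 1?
3.0

The green cross moved from (4.6, 5.5) to (2.2, 3.7), a distance of √(2.4² + 1.8²) ≈ 3.0.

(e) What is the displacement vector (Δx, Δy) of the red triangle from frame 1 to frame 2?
(-0.6, 1.8)

The red triangle was at (4.1, 2.8) in frame 1 and (3.5, 4.6) in frame 2.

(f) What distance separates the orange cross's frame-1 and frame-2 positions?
1.8

The orange cross moved from (2.4, 7.5) to (2.7, 9.3), a distance of √(0.3² + 1.8²) ≈ 1.8.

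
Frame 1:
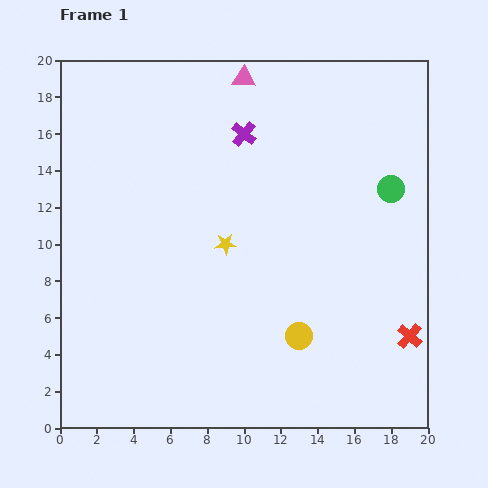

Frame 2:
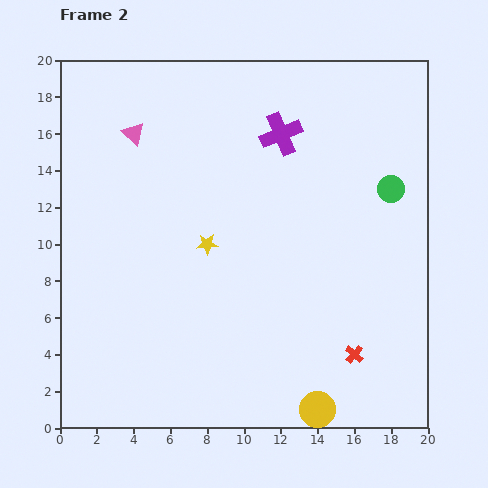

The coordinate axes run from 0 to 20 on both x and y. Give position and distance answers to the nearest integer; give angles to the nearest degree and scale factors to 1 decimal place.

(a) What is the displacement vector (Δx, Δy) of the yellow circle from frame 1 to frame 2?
(1, -4)

The yellow circle was at (13, 5) in frame 1 and (14, 1) in frame 2.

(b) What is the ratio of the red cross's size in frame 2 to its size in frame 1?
0.7×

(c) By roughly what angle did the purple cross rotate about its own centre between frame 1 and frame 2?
28° clockwise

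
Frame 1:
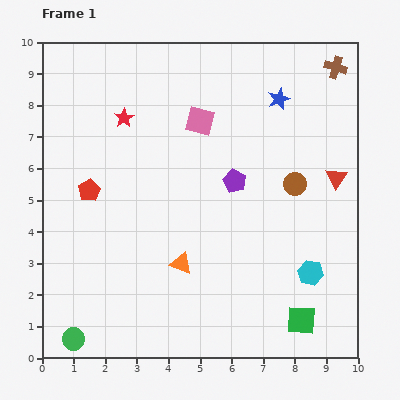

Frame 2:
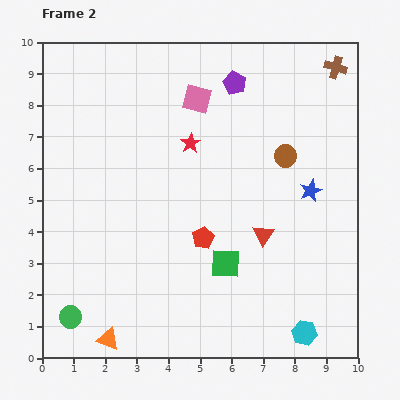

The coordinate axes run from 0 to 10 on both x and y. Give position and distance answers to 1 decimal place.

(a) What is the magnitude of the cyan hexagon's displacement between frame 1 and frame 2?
1.9

The cyan hexagon moved from (8.5, 2.7) to (8.3, 0.8), a distance of √(0.2² + 1.9²) ≈ 1.9.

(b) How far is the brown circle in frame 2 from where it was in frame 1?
0.9

The brown circle moved from (8.0, 5.5) to (7.7, 6.4), a distance of √(0.3² + 0.9²) ≈ 0.9.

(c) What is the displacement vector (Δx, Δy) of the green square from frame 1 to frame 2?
(-2.4, 1.8)

The green square was at (8.2, 1.2) in frame 1 and (5.8, 3.0) in frame 2.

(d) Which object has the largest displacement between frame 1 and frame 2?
the red pentagon

(moved 3.9; next 3.3)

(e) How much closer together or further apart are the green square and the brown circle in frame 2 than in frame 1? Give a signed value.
-0.4

Distance in frame 1: 4.3. Distance in frame 2: 3.9.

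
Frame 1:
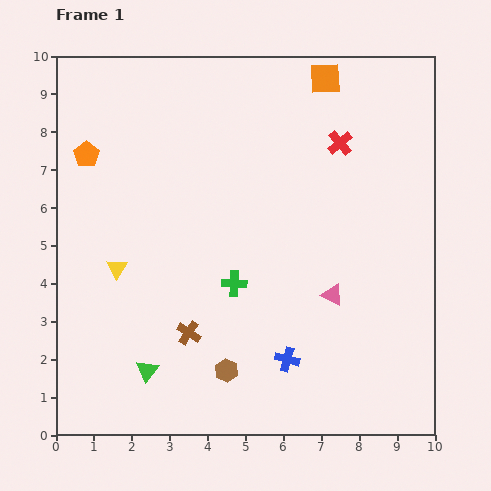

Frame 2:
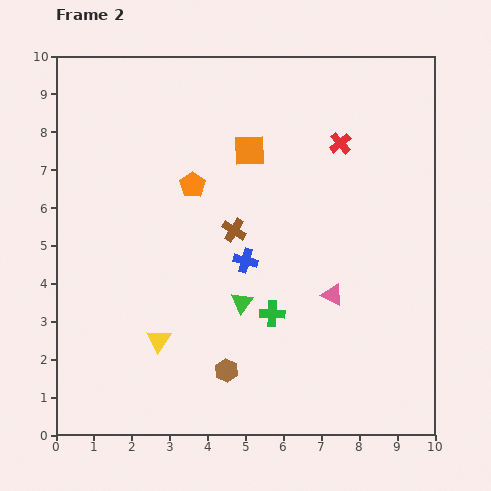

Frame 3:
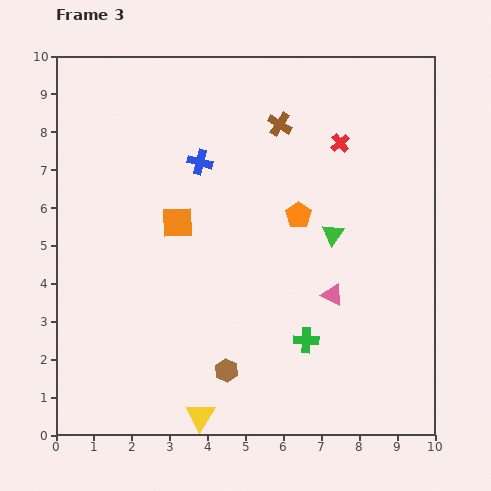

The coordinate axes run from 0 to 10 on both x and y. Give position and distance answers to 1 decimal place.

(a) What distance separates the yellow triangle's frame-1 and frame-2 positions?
2.2

The yellow triangle moved from (1.6, 4.4) to (2.7, 2.5), a distance of √(1.1² + 1.9²) ≈ 2.2.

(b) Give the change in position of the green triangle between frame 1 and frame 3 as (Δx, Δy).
(4.9, 3.6)

The green triangle was at (2.4, 1.7) in frame 1 and (7.3, 5.3) in frame 3.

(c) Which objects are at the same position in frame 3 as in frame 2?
the pink triangle, the red cross, the brown hexagon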